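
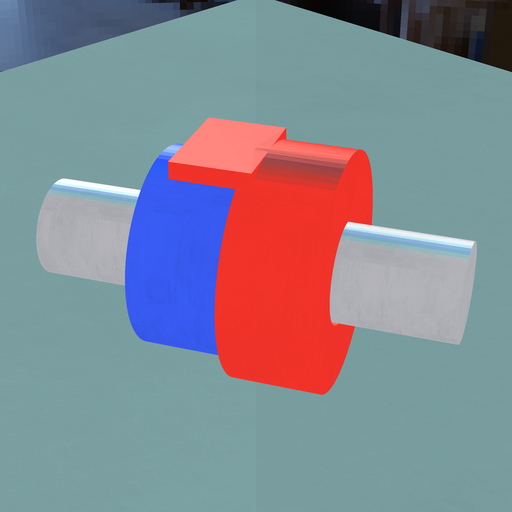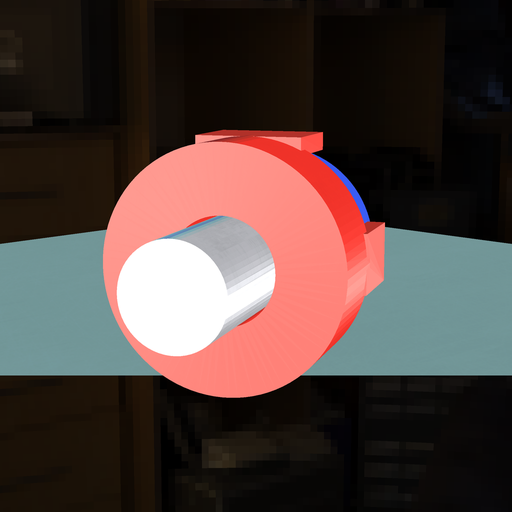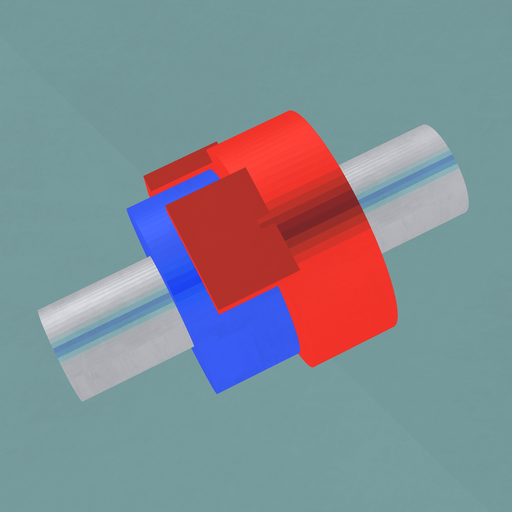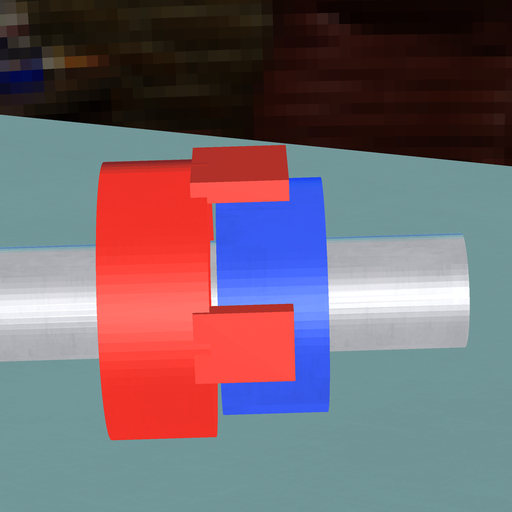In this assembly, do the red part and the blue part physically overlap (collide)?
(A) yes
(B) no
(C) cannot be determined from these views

(B) no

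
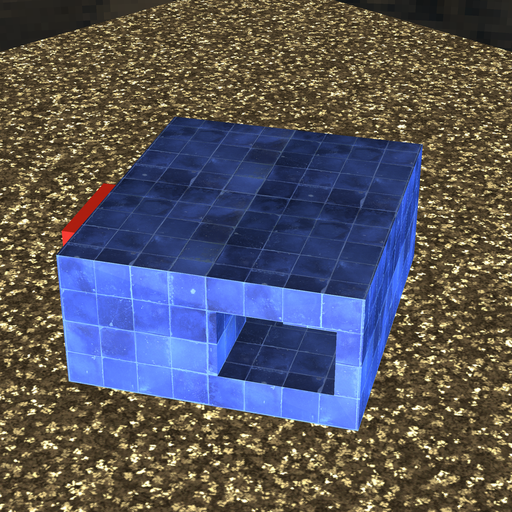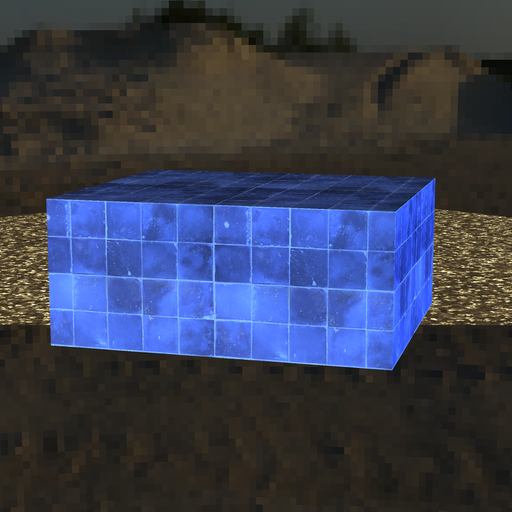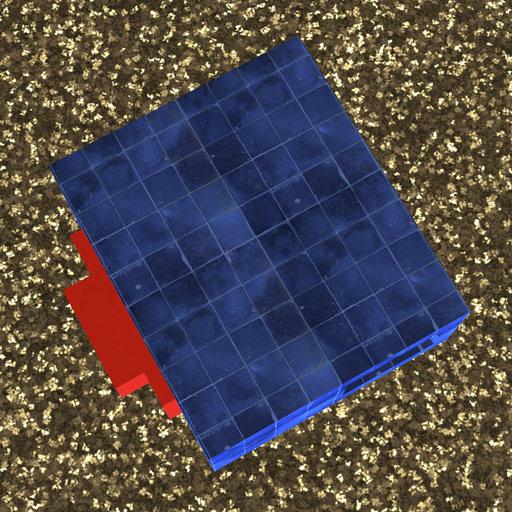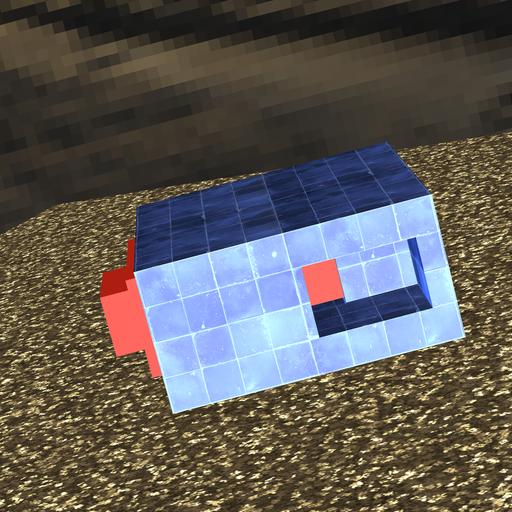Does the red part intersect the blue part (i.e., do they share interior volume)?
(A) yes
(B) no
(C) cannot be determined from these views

(A) yes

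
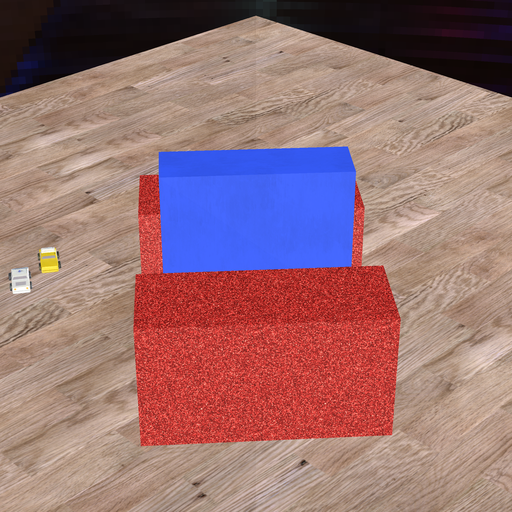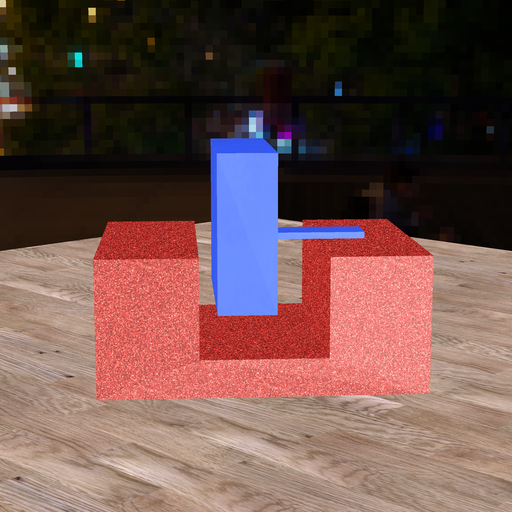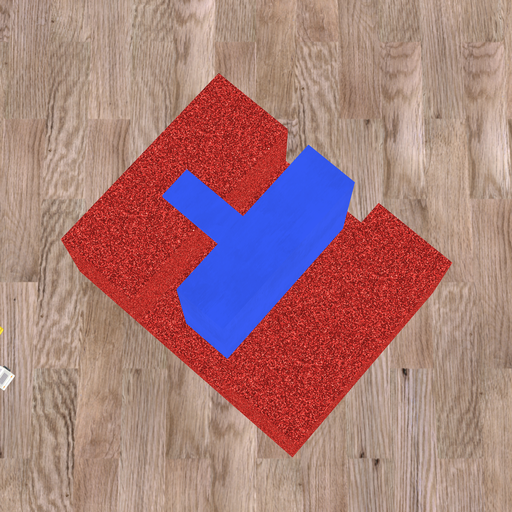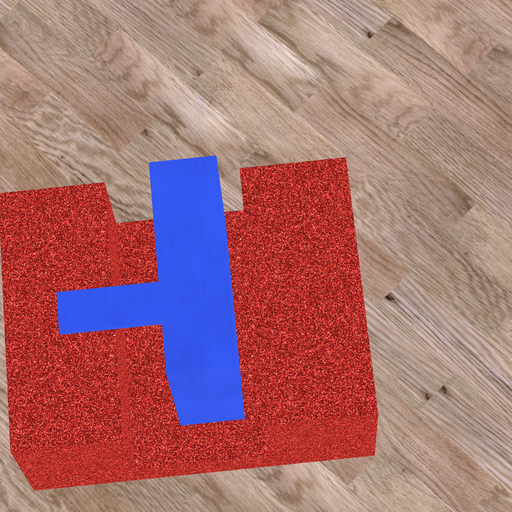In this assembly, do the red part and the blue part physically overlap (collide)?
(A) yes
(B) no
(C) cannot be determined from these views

(B) no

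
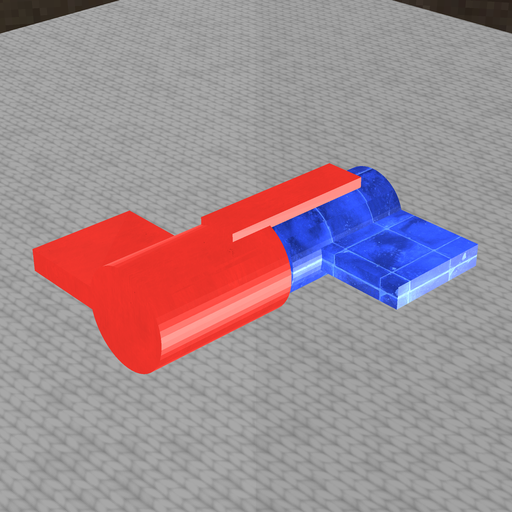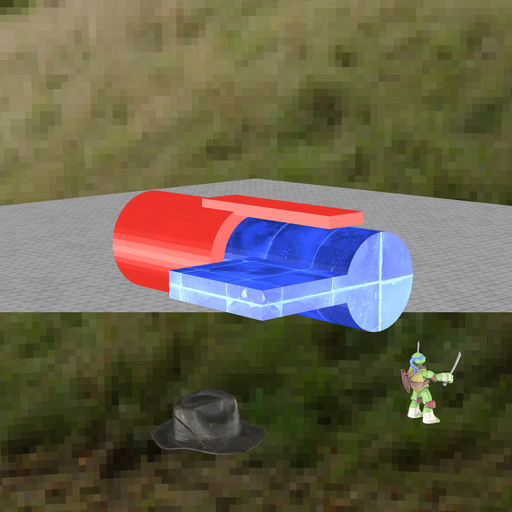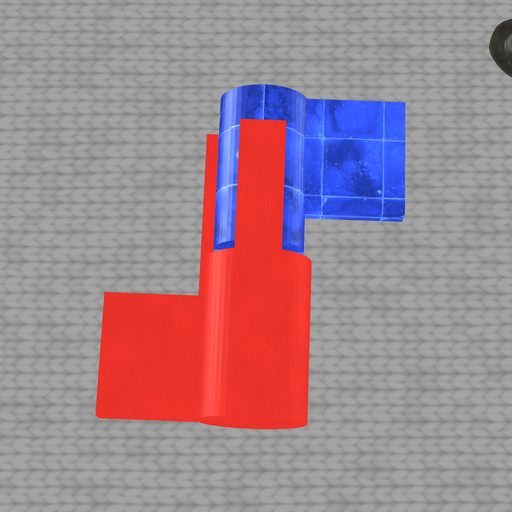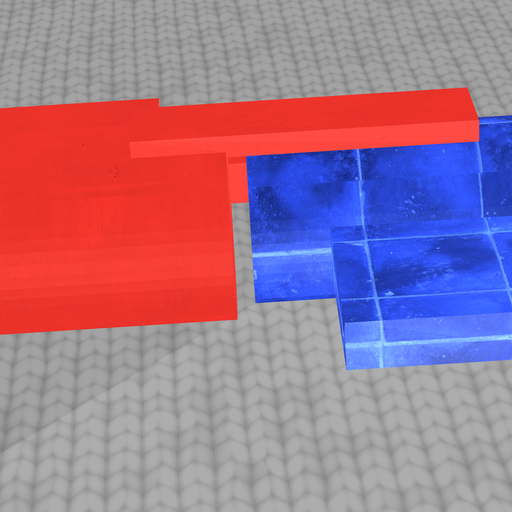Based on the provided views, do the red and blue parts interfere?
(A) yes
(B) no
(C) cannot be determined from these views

(B) no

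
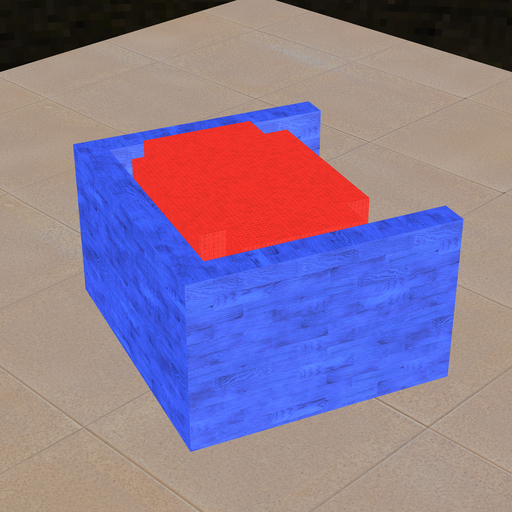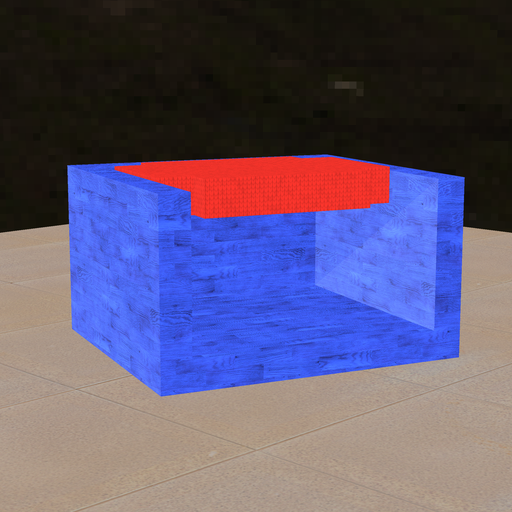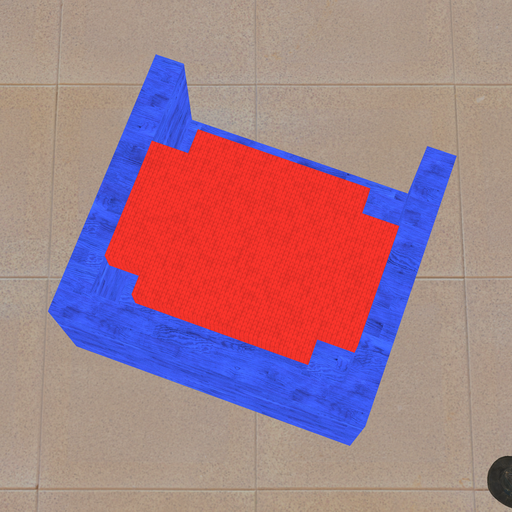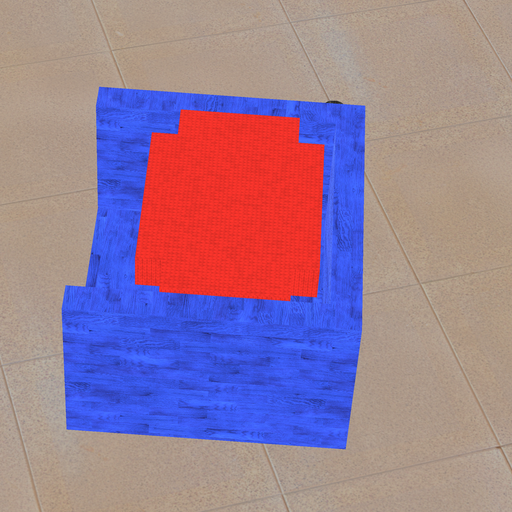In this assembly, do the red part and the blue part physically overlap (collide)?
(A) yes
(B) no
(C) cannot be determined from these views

(B) no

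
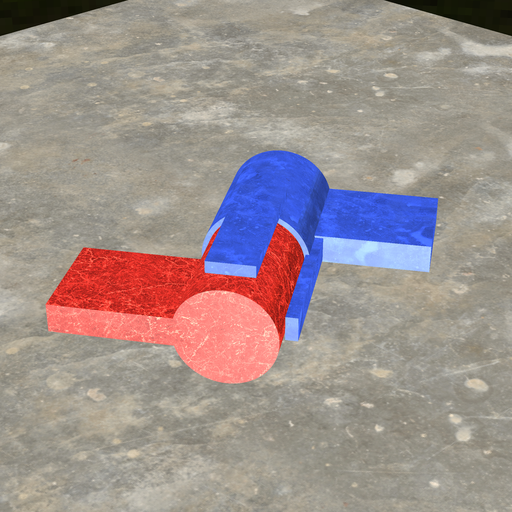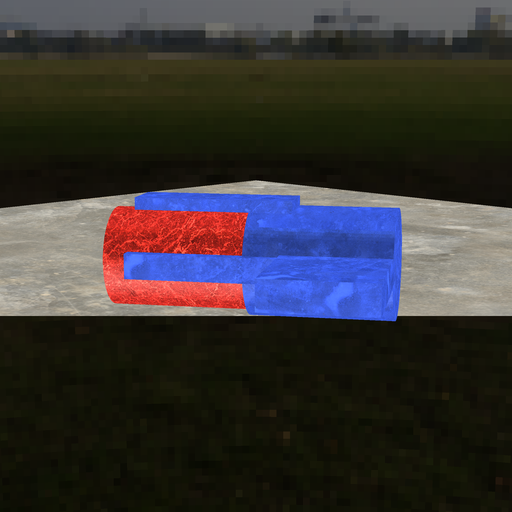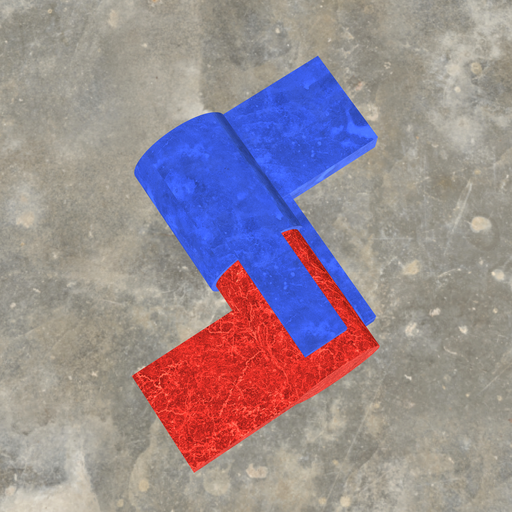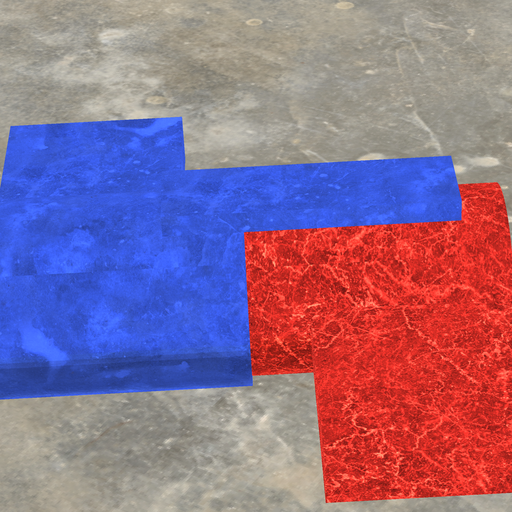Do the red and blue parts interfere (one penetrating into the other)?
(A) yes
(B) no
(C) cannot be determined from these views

(A) yes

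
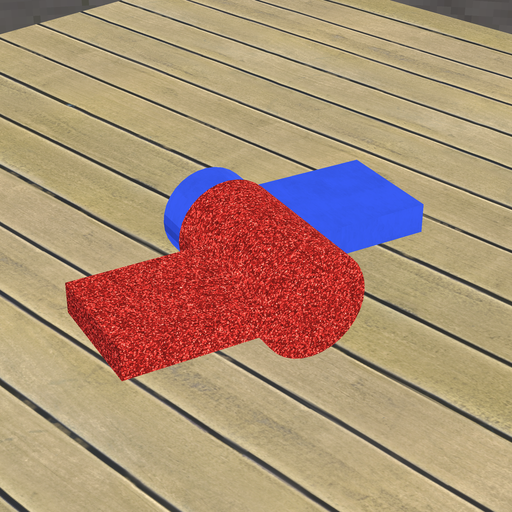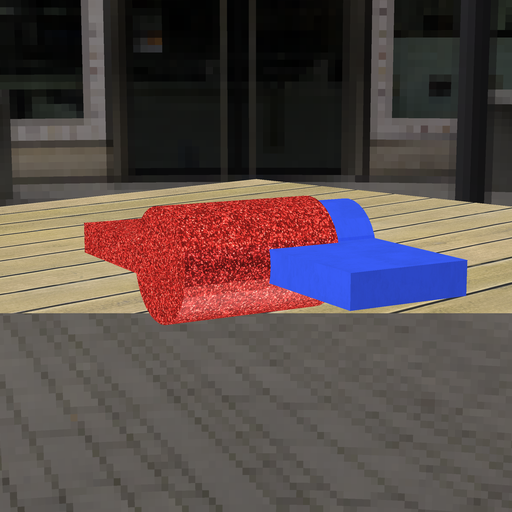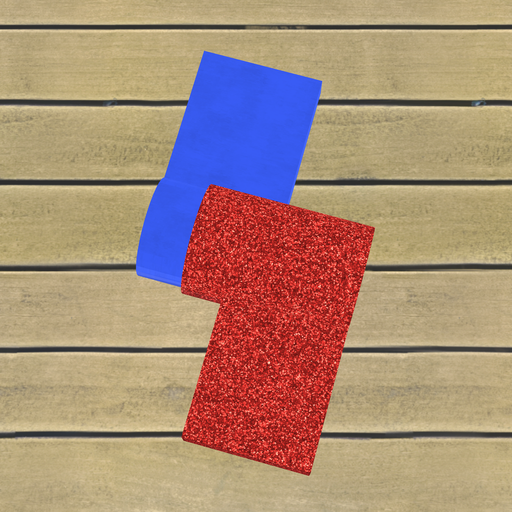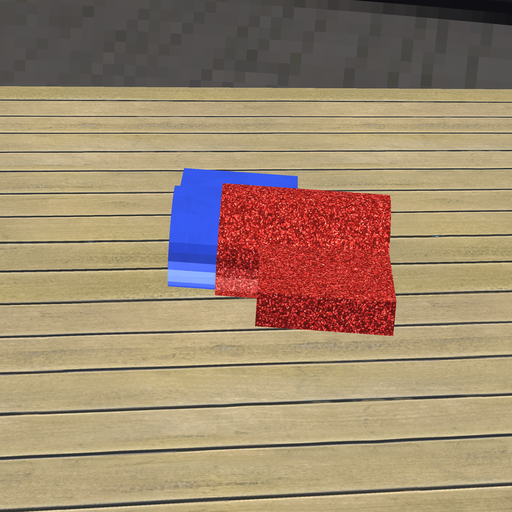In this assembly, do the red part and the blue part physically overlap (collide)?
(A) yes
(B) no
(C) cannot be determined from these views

(A) yes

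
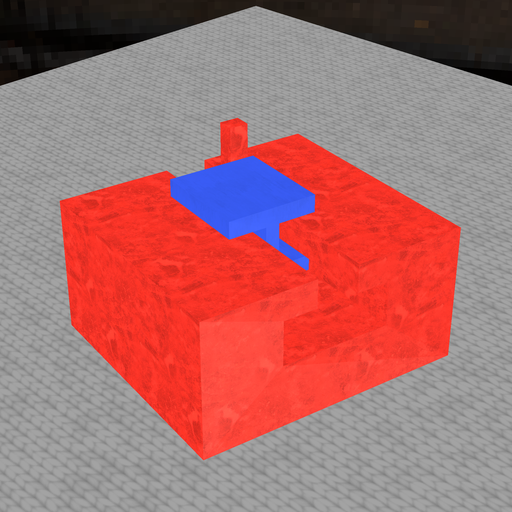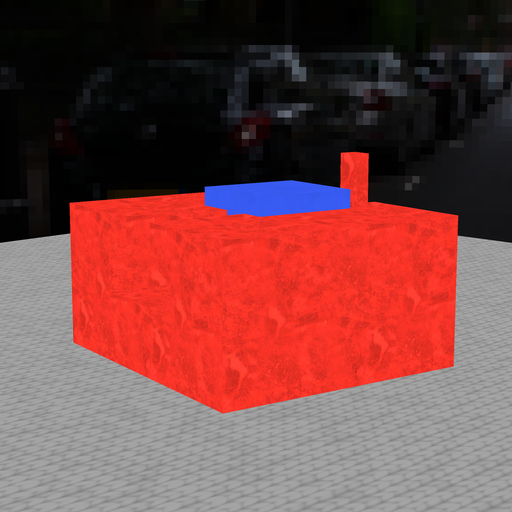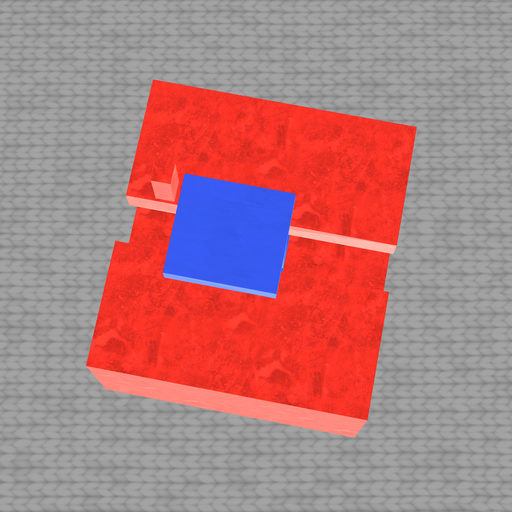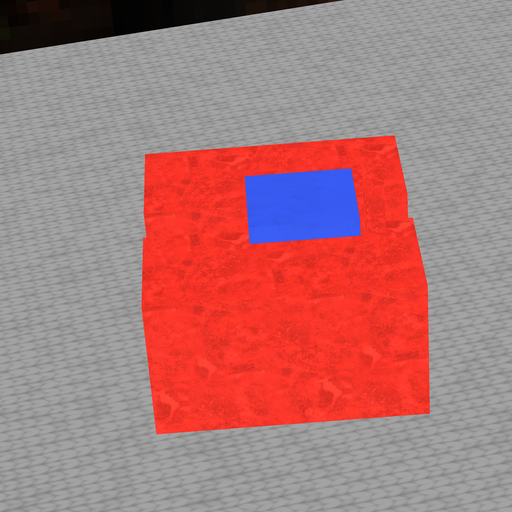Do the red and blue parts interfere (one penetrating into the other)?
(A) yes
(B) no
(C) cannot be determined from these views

(B) no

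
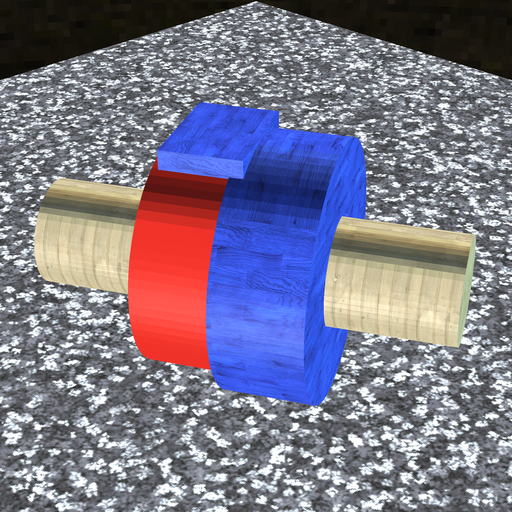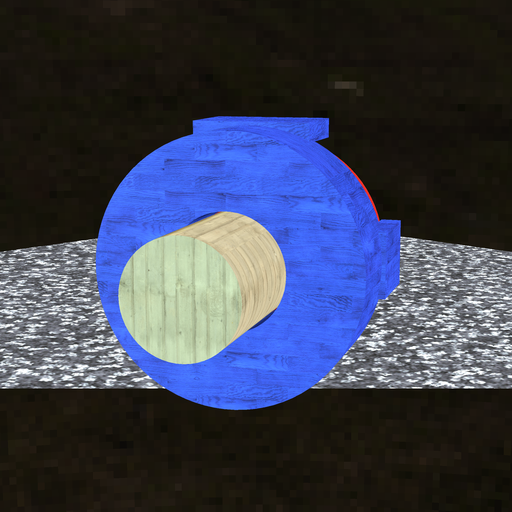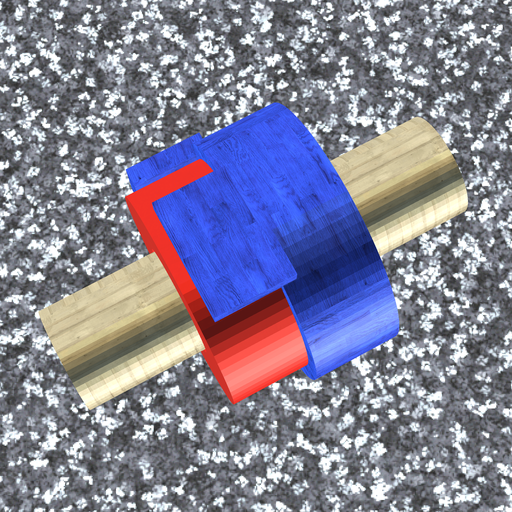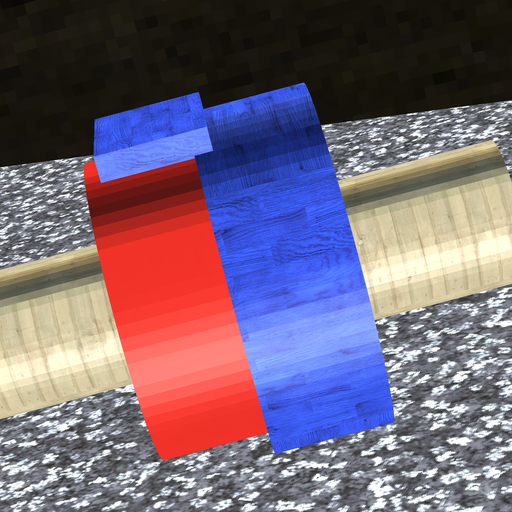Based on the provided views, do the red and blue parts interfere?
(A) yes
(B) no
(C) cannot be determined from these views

(A) yes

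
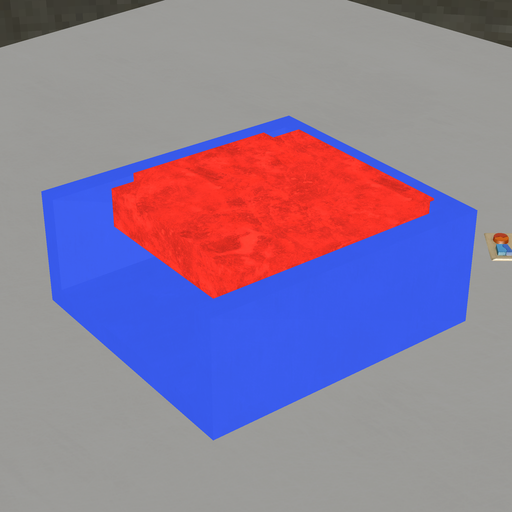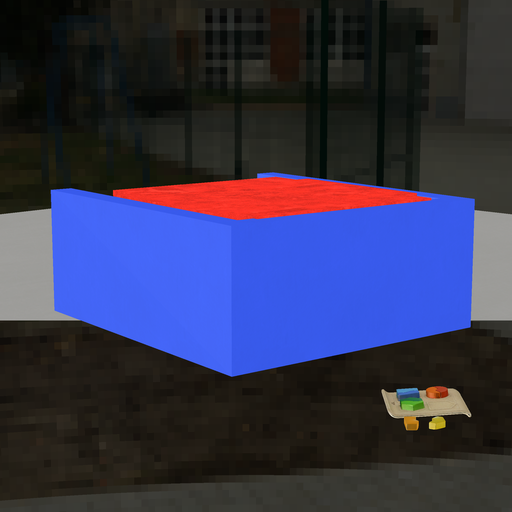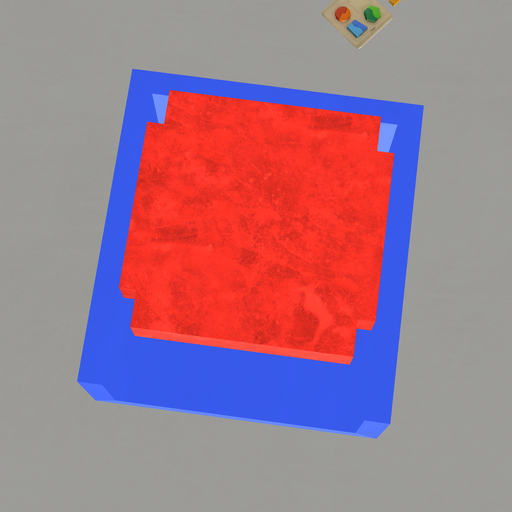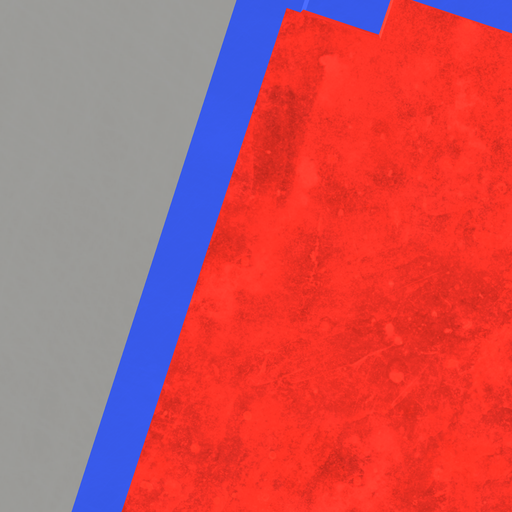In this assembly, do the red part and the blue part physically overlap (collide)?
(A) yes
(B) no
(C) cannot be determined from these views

(A) yes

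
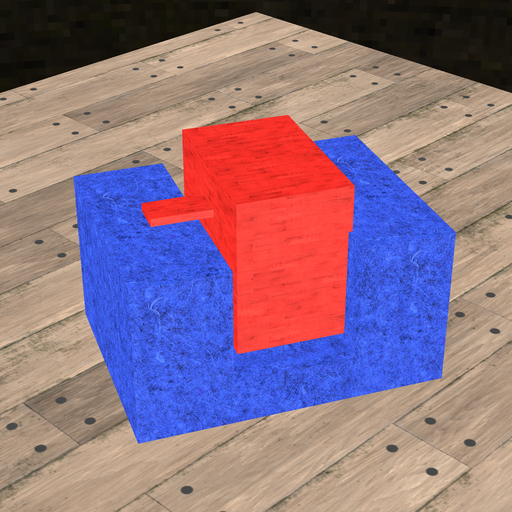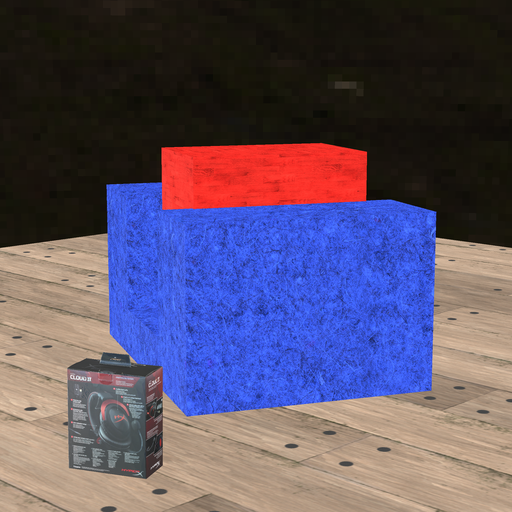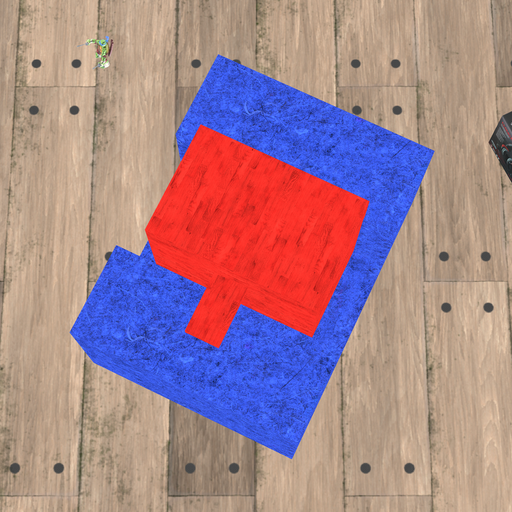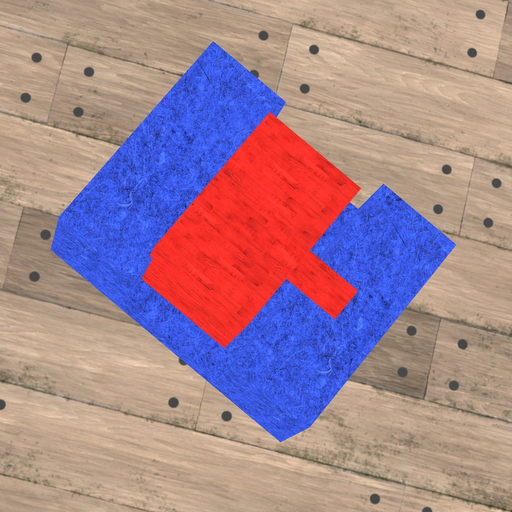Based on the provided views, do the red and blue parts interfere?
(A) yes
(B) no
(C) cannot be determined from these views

(A) yes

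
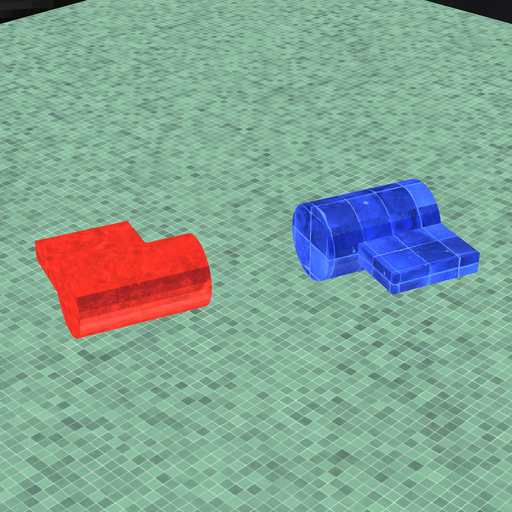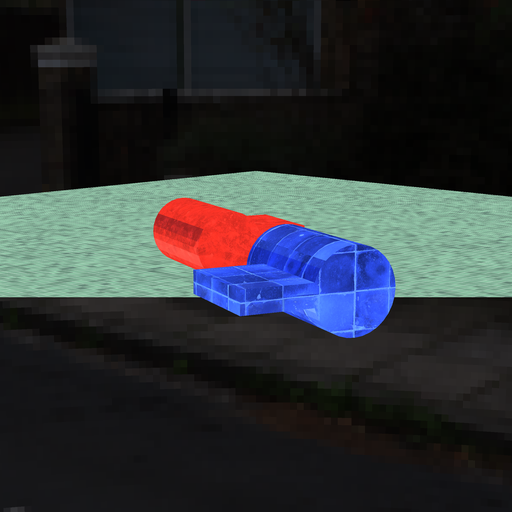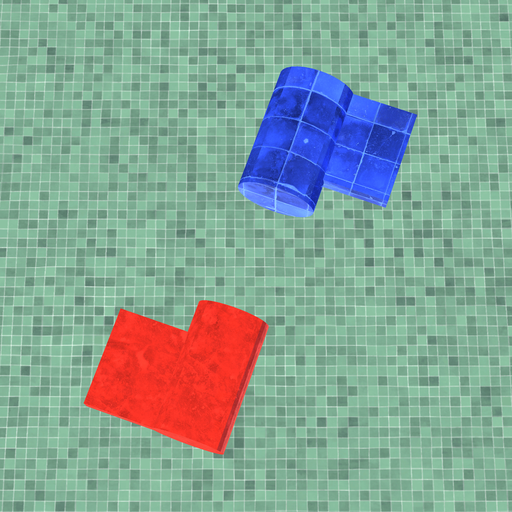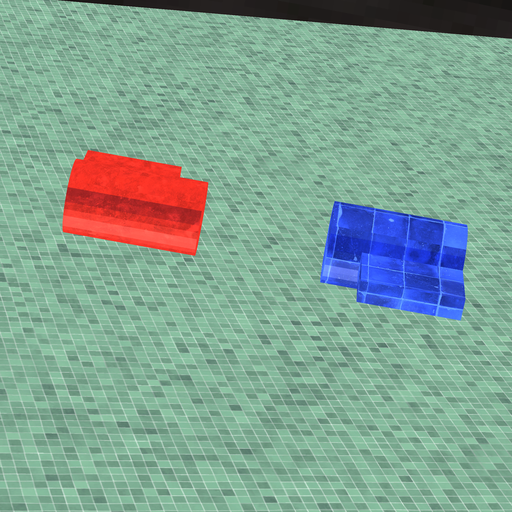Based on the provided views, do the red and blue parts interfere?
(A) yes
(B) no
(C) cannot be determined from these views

(B) no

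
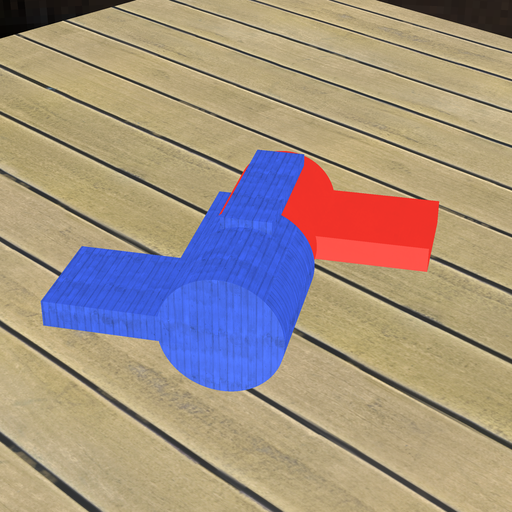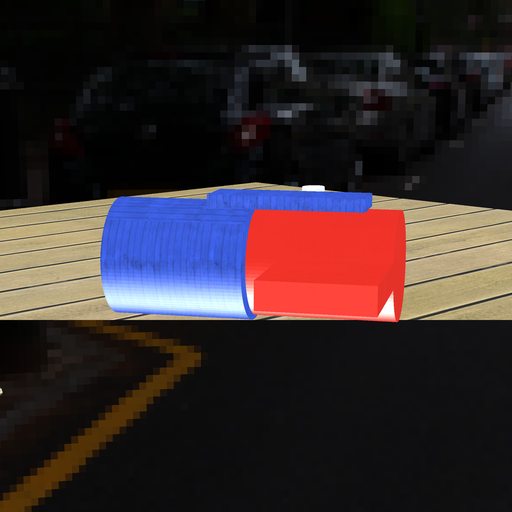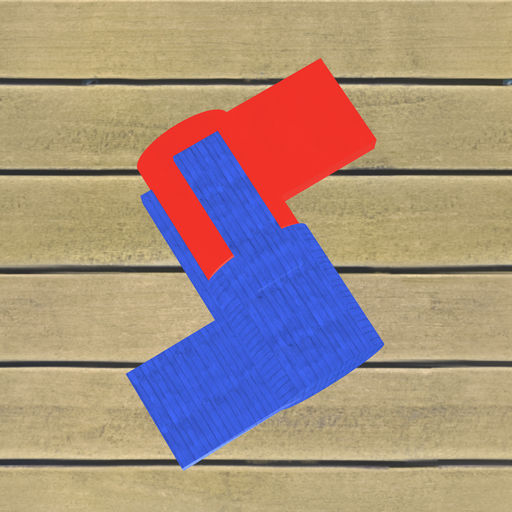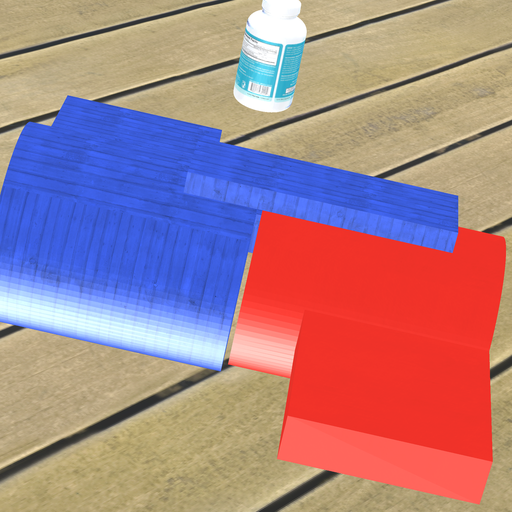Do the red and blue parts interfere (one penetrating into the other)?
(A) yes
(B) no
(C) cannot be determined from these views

(B) no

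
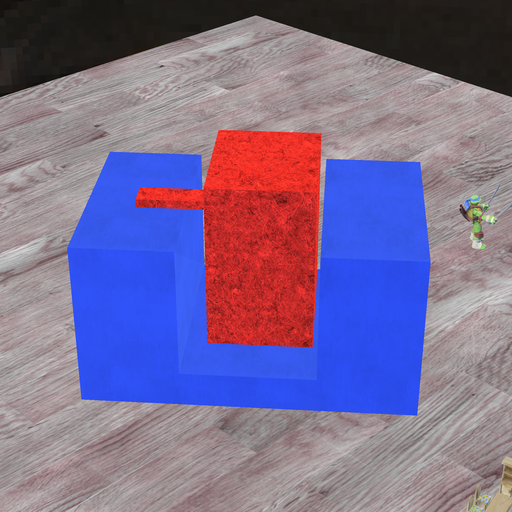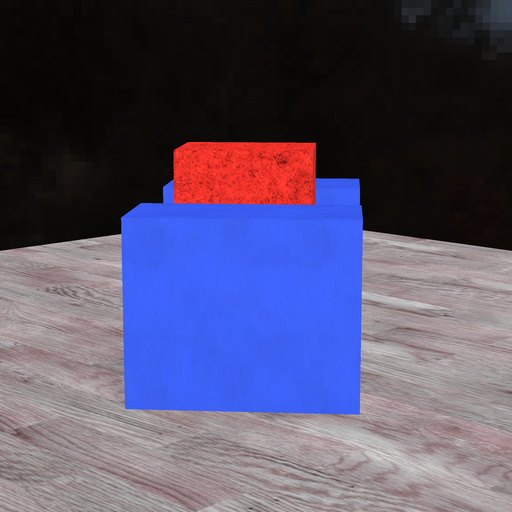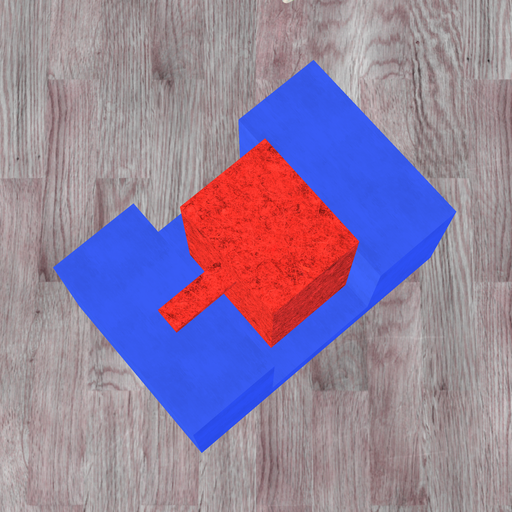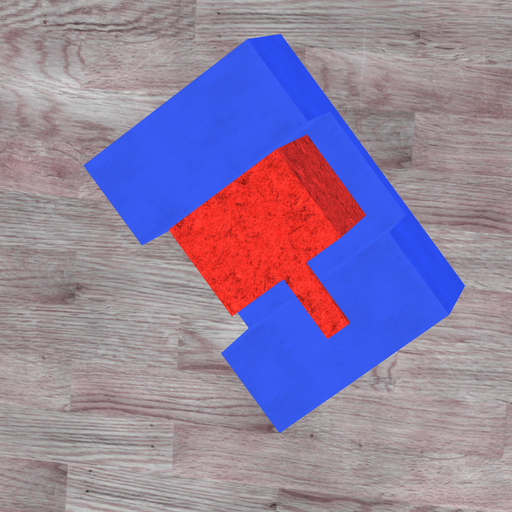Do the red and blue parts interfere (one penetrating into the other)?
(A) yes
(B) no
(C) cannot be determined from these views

(B) no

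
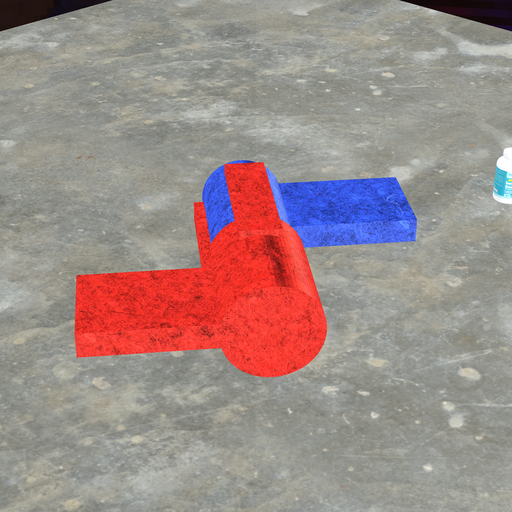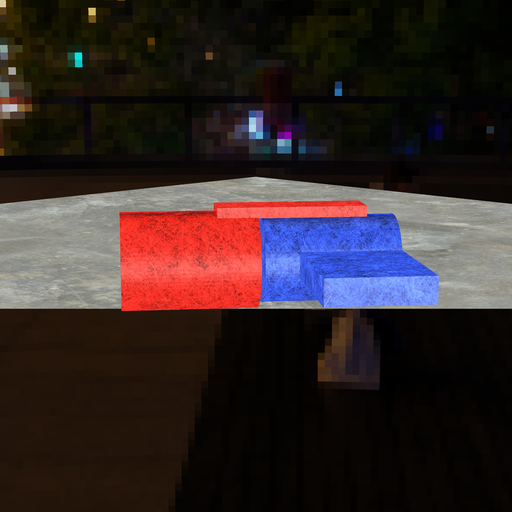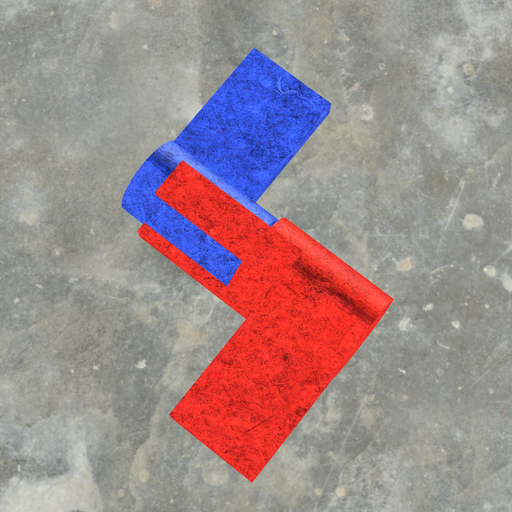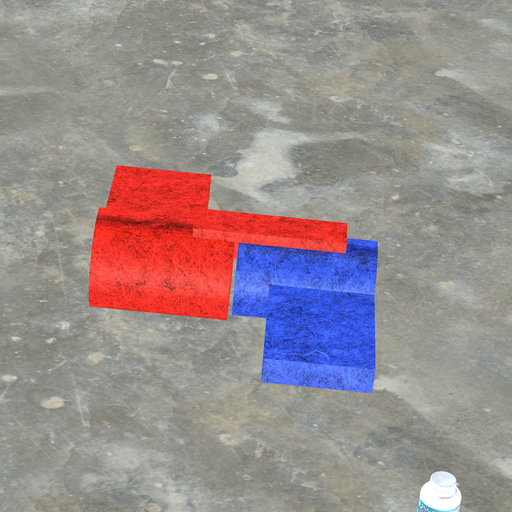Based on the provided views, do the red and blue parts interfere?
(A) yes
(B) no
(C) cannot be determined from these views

(B) no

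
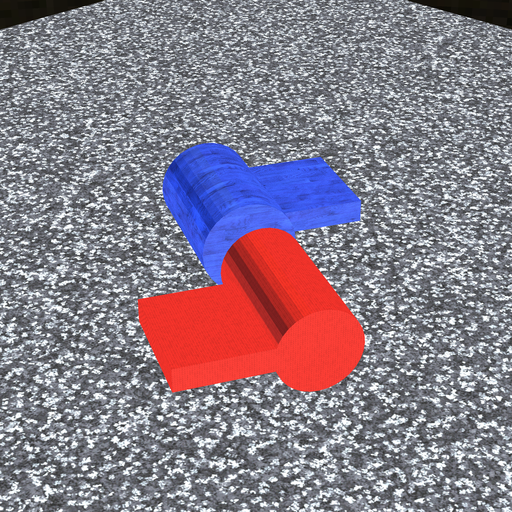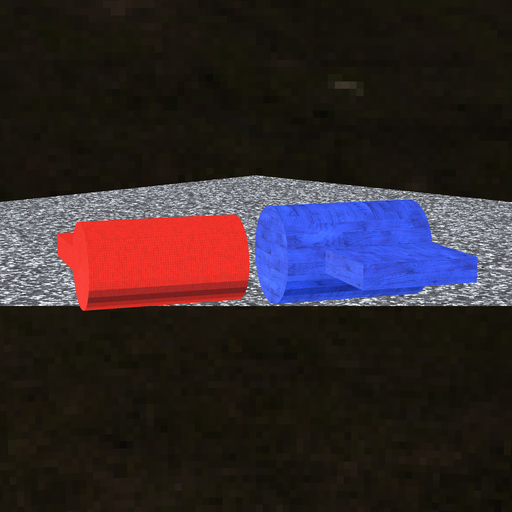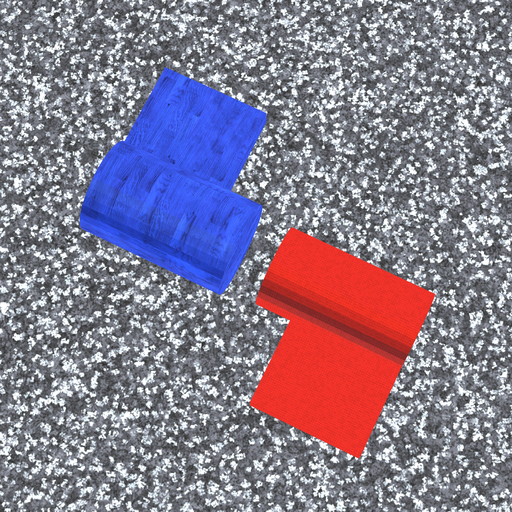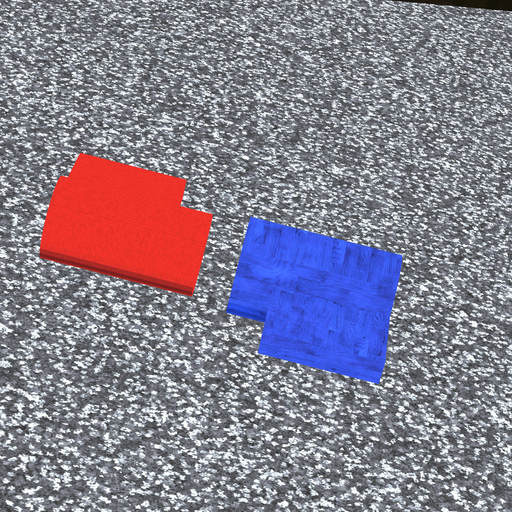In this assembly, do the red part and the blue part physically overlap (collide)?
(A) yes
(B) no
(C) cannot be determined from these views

(B) no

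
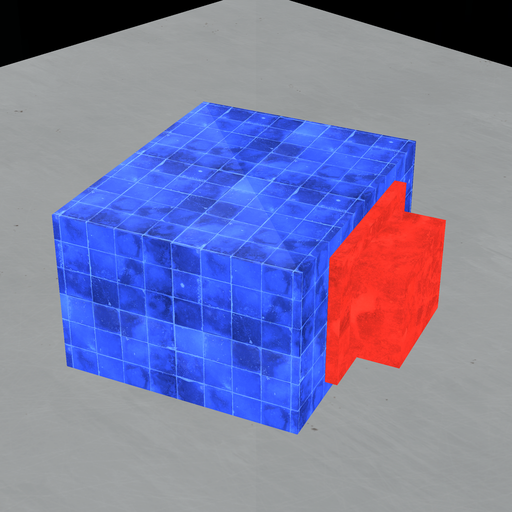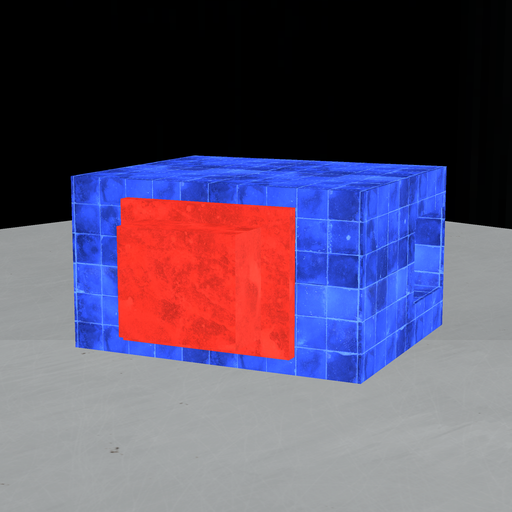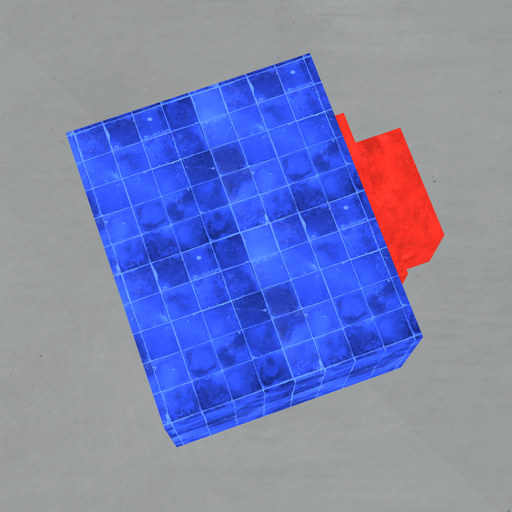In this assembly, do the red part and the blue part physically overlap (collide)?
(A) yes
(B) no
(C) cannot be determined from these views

(C) cannot be determined from these views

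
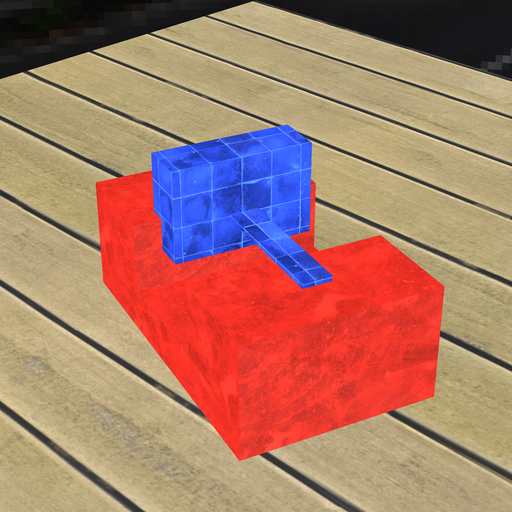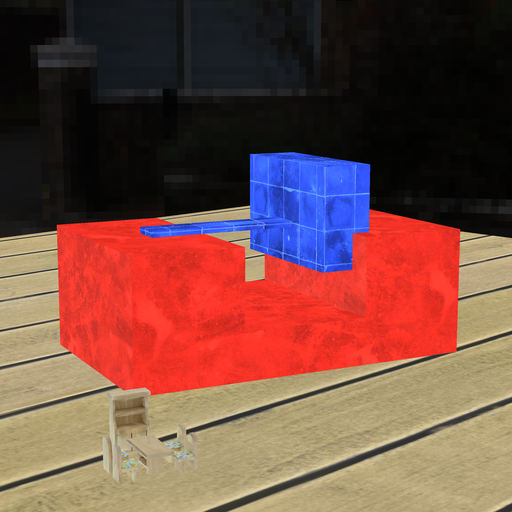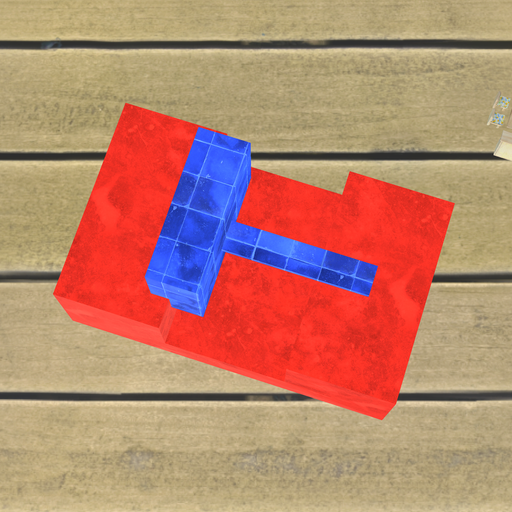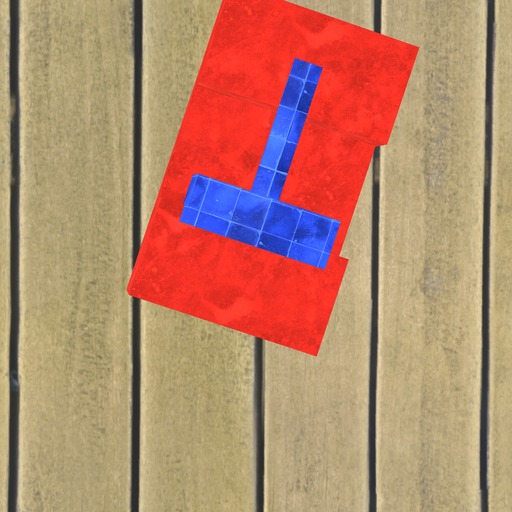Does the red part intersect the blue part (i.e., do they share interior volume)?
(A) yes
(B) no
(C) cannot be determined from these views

(A) yes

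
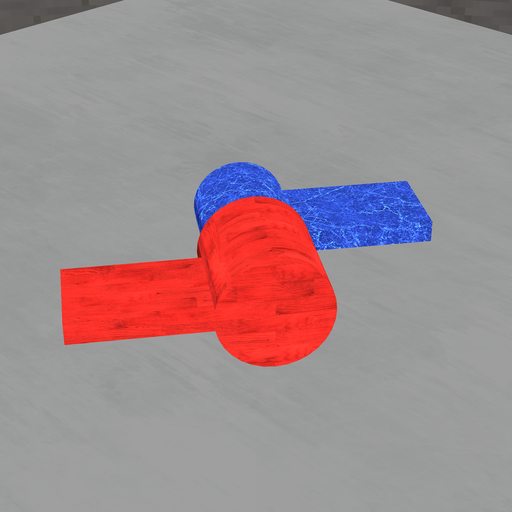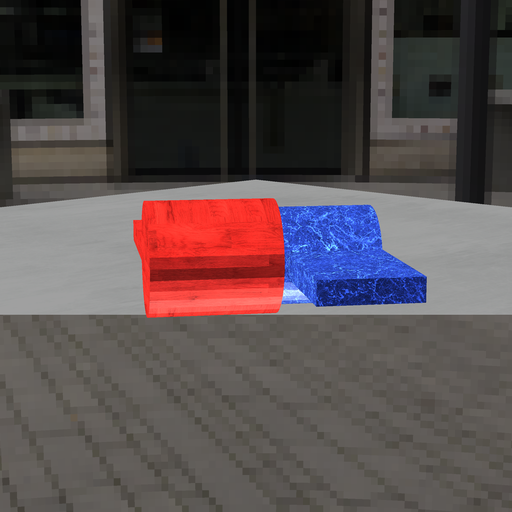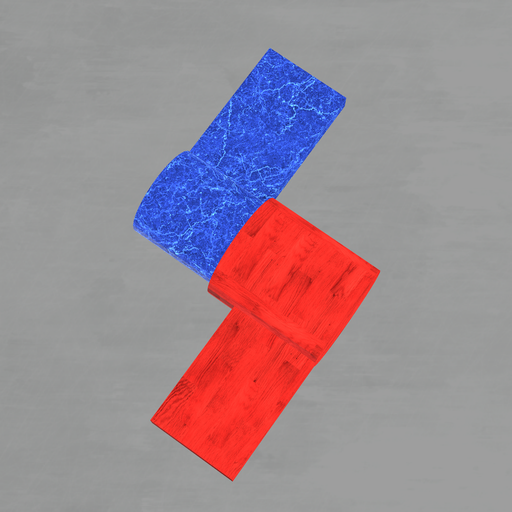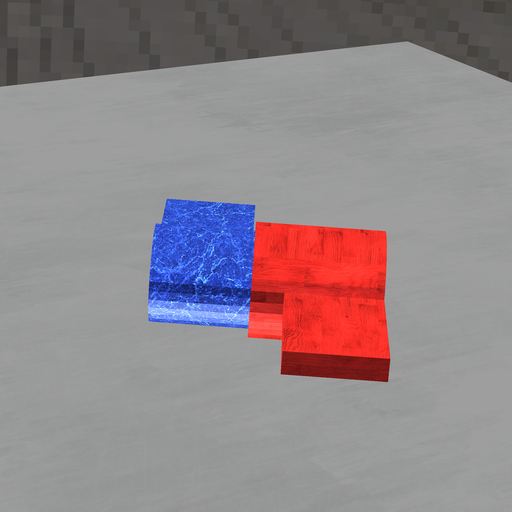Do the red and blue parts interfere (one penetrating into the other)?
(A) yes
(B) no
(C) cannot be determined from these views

(A) yes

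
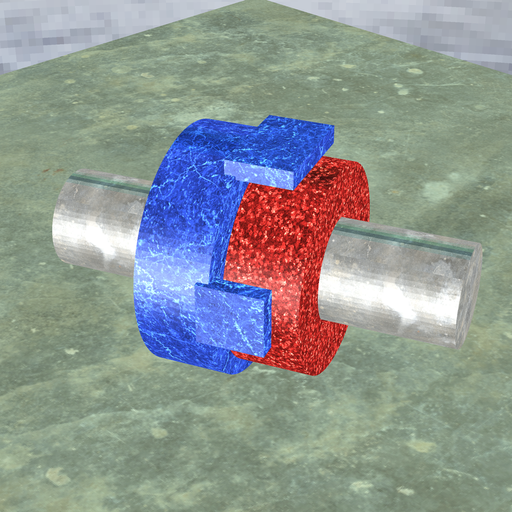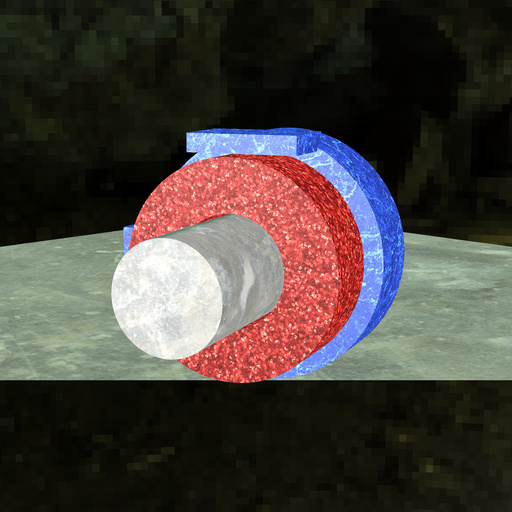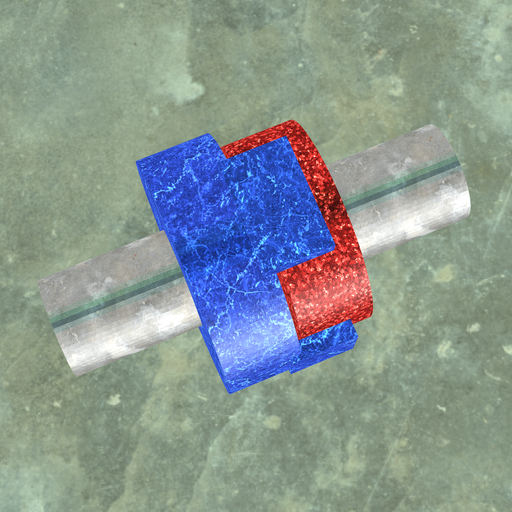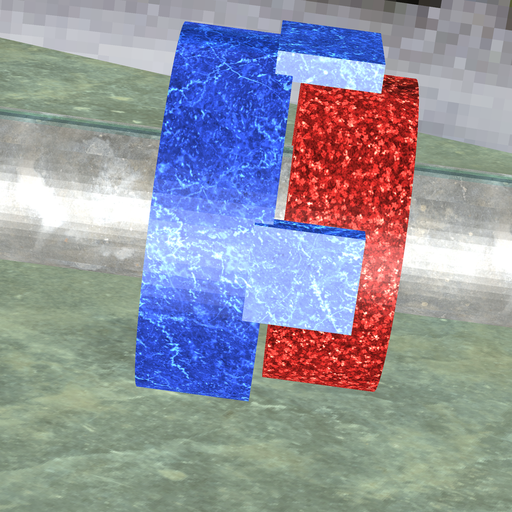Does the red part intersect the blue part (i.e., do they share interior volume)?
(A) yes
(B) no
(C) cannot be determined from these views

(B) no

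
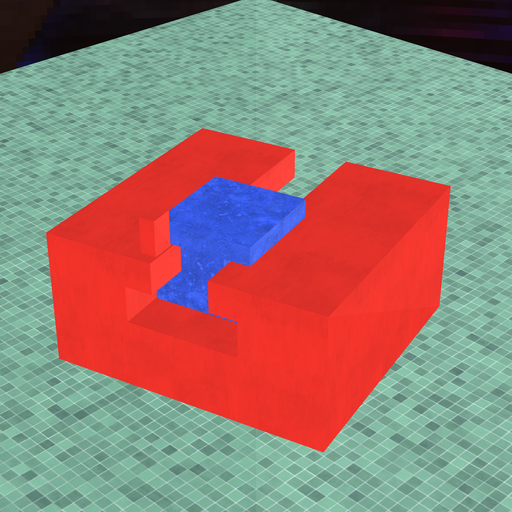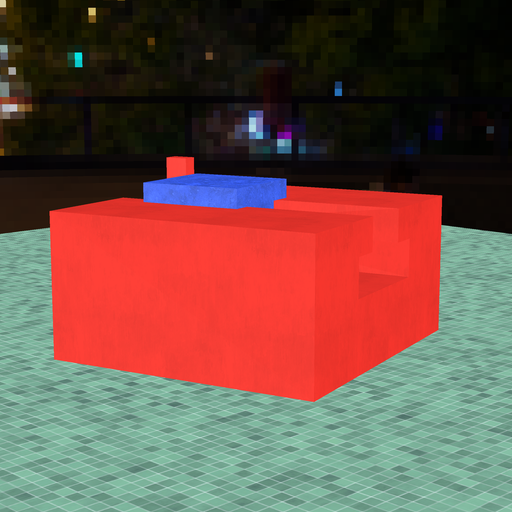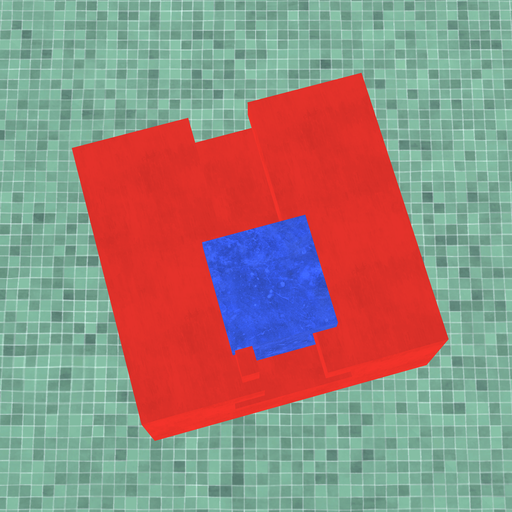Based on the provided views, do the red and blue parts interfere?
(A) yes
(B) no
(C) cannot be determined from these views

(B) no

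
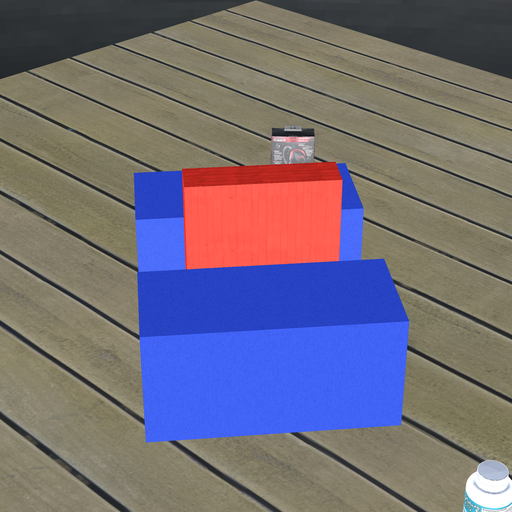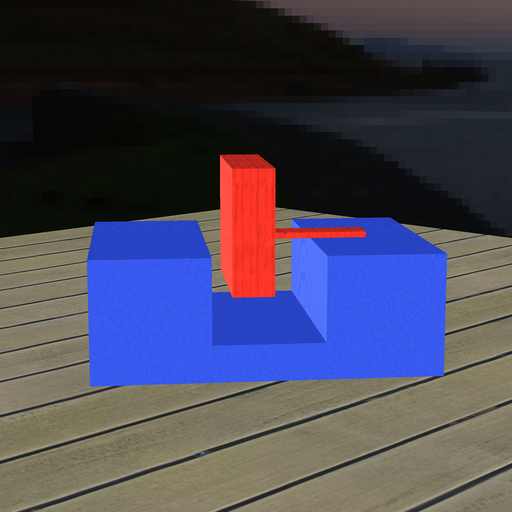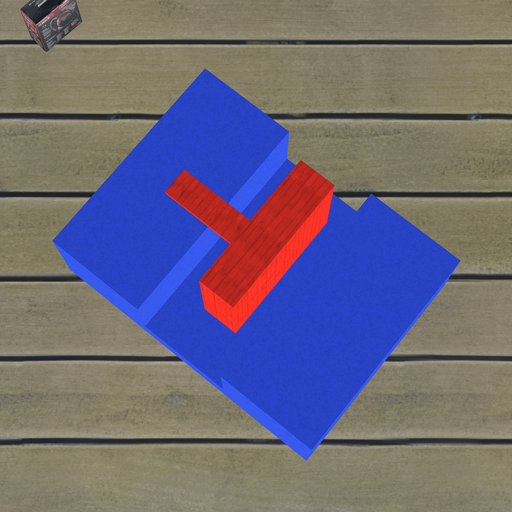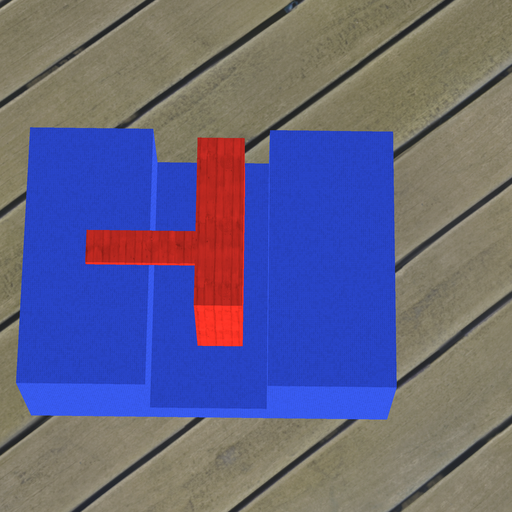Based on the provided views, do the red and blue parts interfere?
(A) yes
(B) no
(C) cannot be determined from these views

(B) no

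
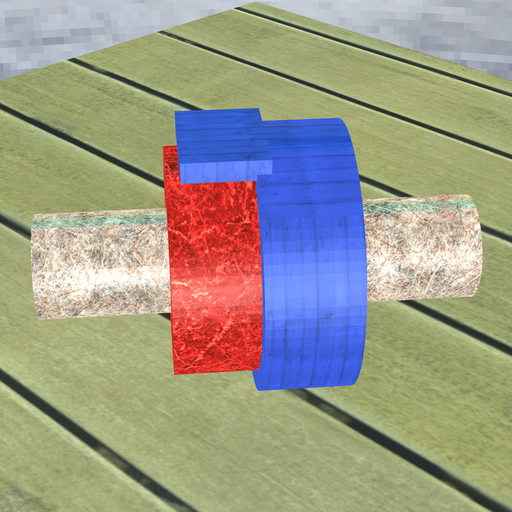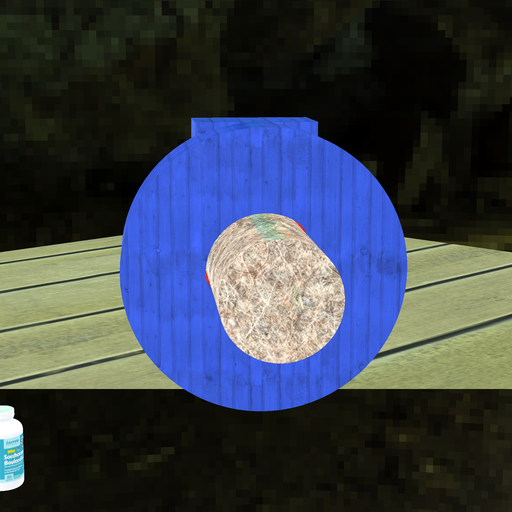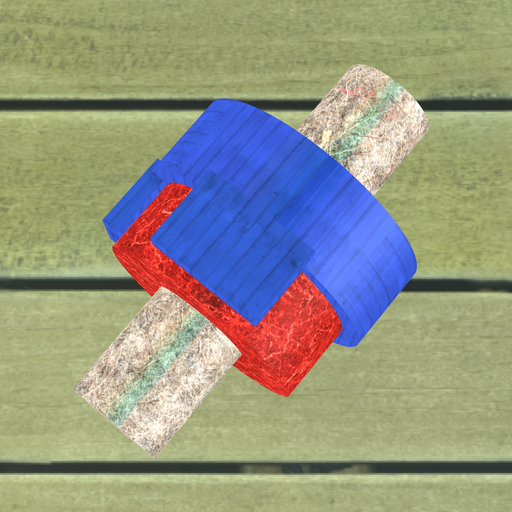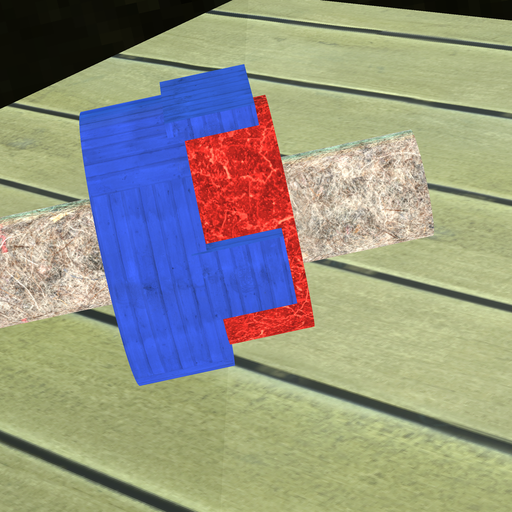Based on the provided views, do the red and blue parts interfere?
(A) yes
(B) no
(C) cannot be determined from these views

(A) yes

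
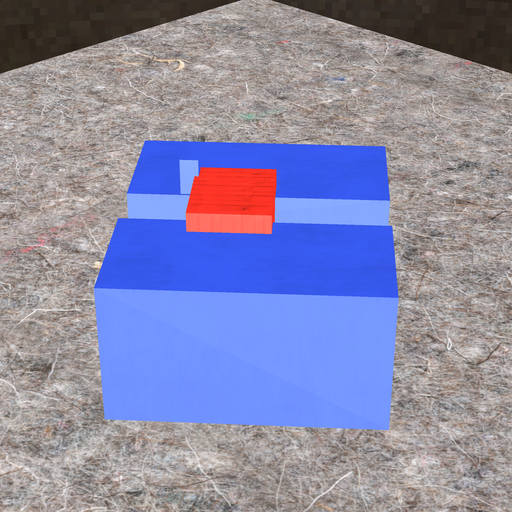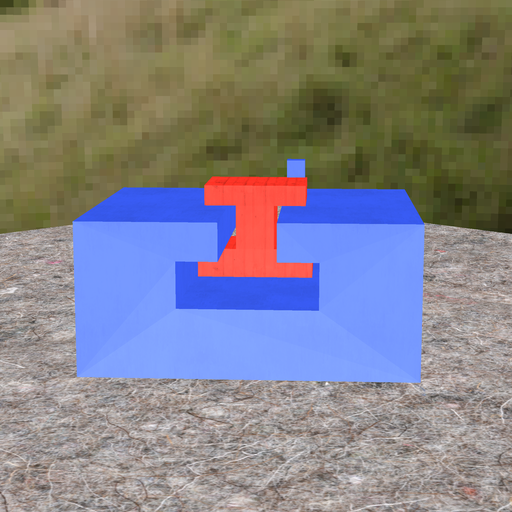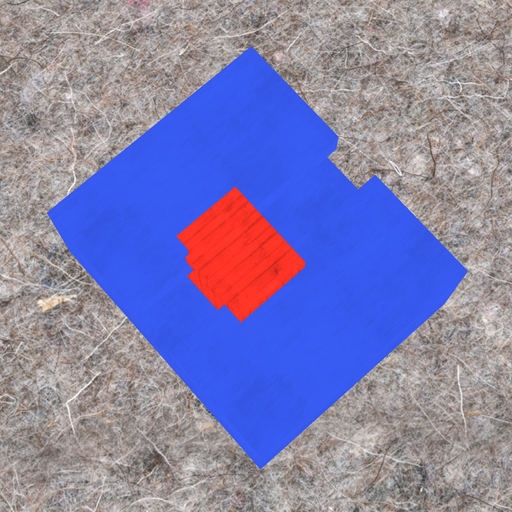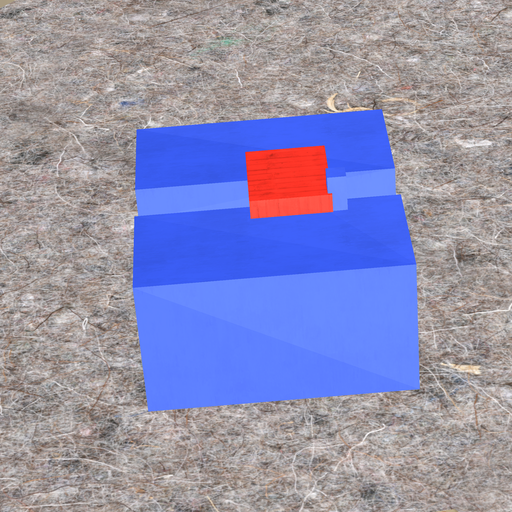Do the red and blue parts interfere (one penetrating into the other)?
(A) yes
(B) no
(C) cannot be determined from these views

(A) yes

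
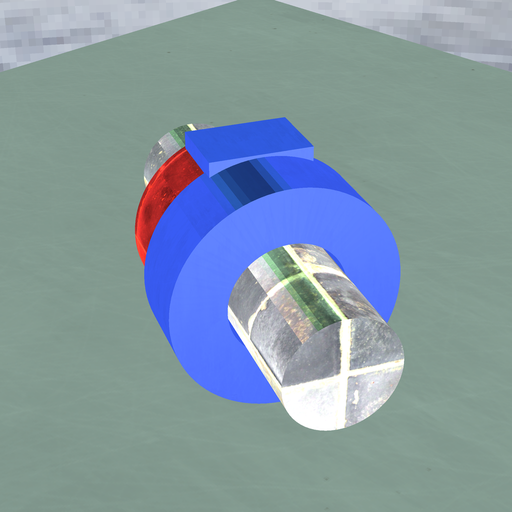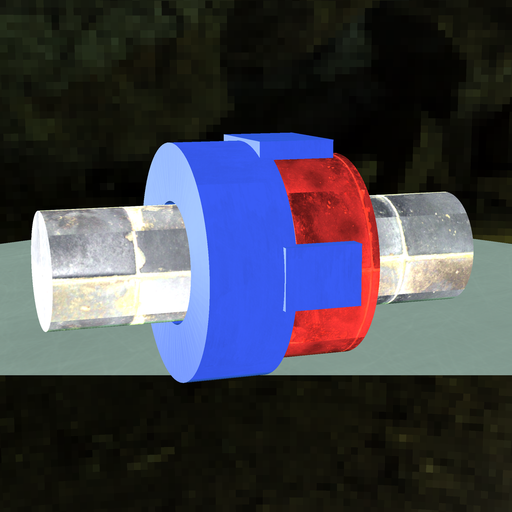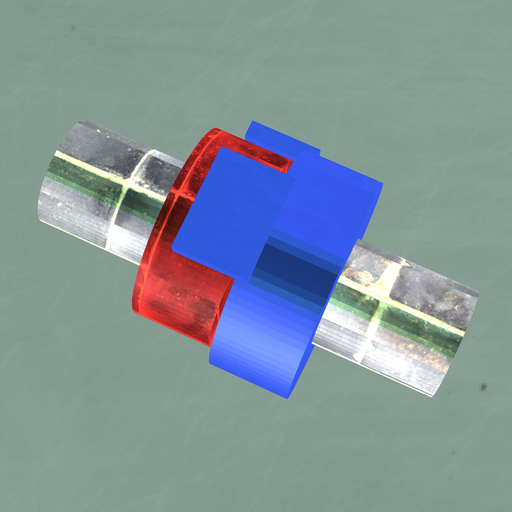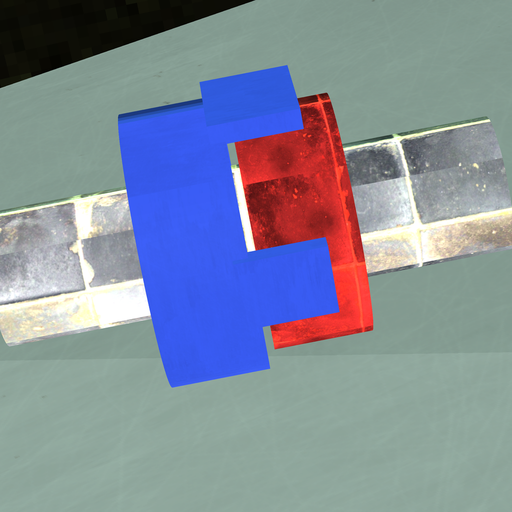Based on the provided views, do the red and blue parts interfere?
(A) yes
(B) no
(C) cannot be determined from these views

(B) no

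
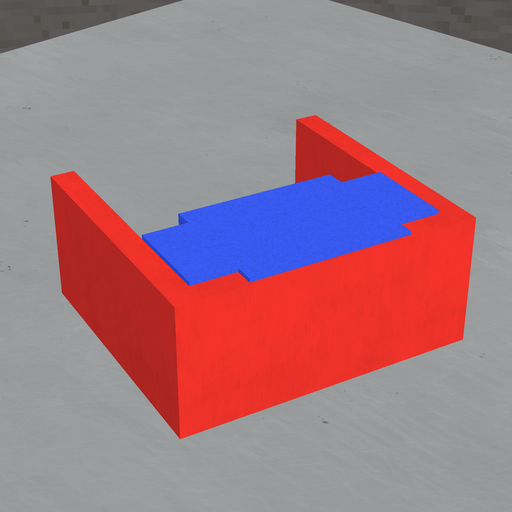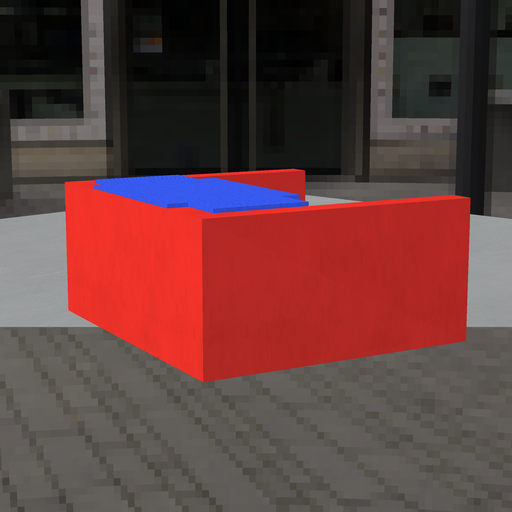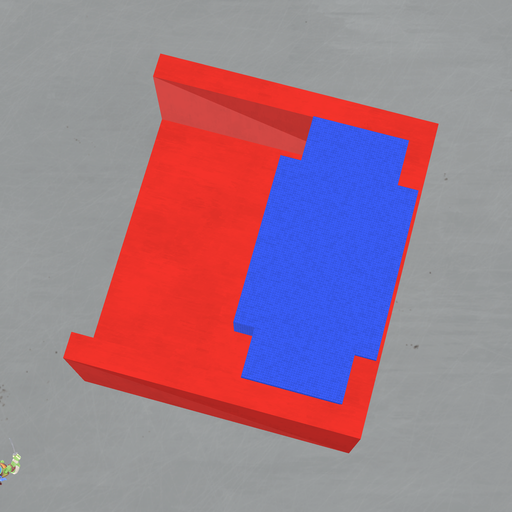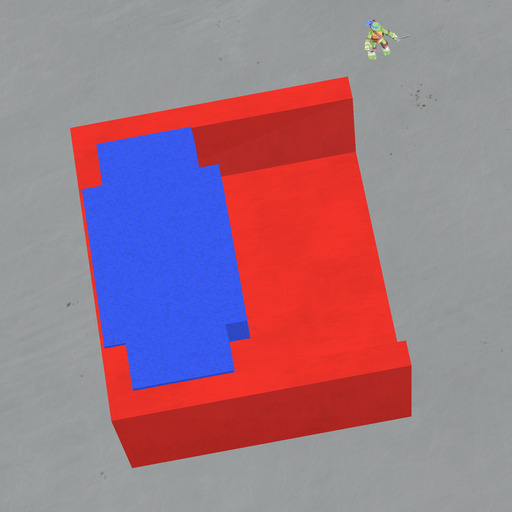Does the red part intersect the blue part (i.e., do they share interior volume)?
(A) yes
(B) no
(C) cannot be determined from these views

(A) yes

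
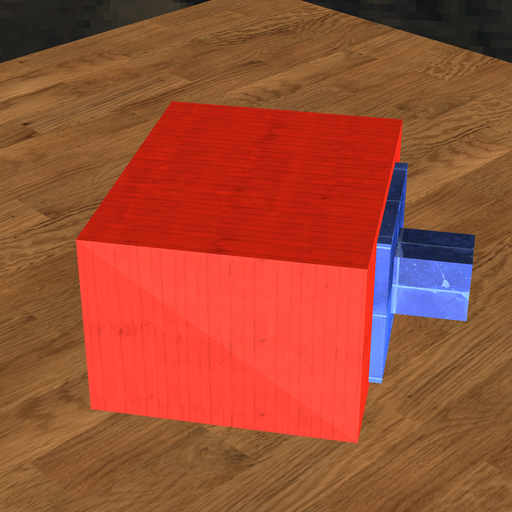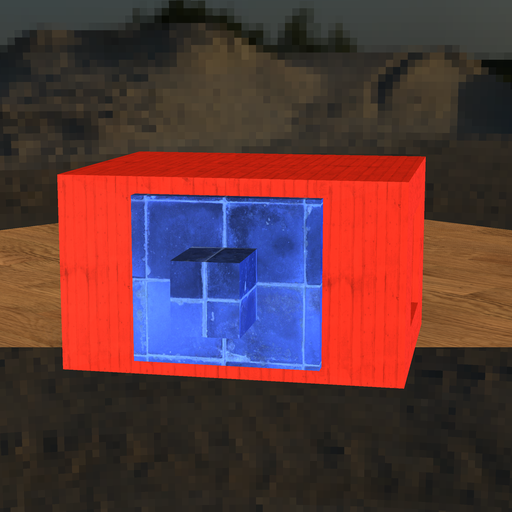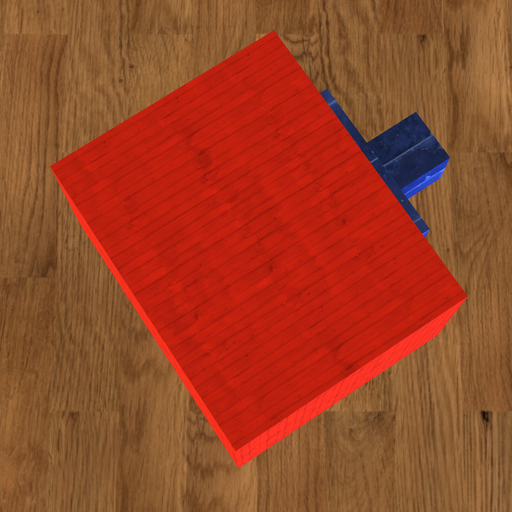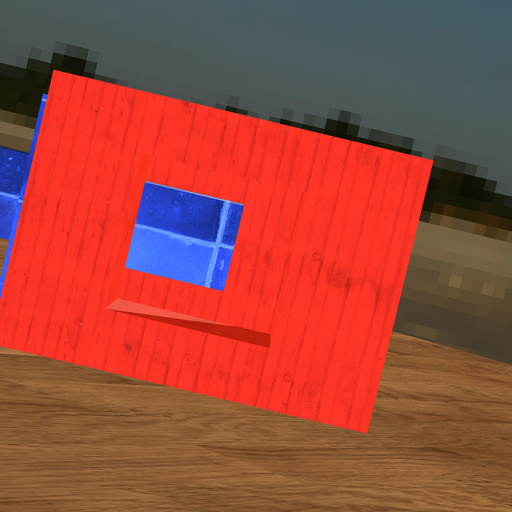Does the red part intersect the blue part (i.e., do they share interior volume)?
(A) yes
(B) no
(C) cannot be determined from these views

(B) no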